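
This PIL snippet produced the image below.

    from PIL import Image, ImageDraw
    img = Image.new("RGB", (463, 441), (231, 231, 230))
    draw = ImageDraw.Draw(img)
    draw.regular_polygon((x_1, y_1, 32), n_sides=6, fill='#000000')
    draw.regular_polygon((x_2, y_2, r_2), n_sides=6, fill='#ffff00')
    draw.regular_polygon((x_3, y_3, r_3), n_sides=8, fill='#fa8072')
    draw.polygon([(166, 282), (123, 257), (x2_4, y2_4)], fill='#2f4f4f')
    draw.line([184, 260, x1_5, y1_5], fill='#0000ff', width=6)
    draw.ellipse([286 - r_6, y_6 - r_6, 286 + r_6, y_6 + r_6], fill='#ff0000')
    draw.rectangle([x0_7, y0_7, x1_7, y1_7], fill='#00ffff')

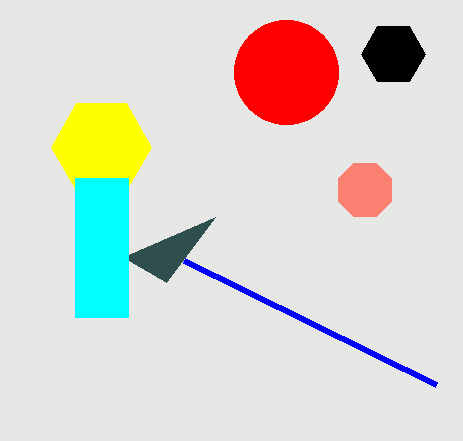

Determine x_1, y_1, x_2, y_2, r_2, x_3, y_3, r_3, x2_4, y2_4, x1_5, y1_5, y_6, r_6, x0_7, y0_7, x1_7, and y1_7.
x_1 = 393, y_1 = 54, x_2 = 101, y_2 = 147, r_2 = 50, x_3 = 365, y_3 = 190, r_3 = 29, x2_4 = 215, y2_4 = 217, x1_5 = 436, y1_5 = 384, y_6 = 72, r_6 = 52, x0_7 = 75, y0_7 = 178, x1_7 = 128, y1_7 = 317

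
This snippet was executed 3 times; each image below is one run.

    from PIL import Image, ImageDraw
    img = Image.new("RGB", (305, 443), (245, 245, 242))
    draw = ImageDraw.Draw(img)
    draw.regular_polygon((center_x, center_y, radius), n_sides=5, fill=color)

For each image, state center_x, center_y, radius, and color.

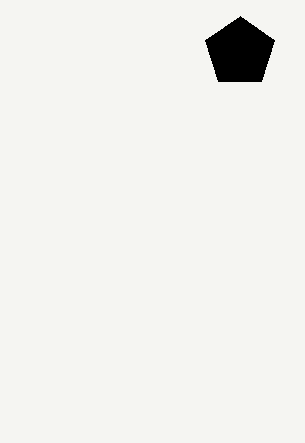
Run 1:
center_x = 240; center_y = 52; radius = 36; color = 'black'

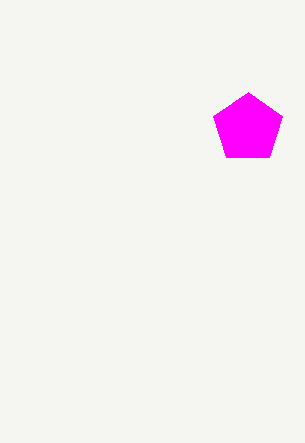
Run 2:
center_x = 248; center_y = 128; radius = 36; color = 'magenta'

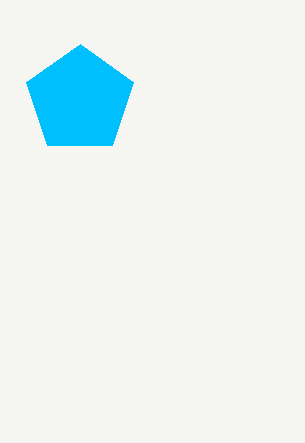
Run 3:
center_x = 80
center_y = 100
radius = 56
color = 'deepskyblue'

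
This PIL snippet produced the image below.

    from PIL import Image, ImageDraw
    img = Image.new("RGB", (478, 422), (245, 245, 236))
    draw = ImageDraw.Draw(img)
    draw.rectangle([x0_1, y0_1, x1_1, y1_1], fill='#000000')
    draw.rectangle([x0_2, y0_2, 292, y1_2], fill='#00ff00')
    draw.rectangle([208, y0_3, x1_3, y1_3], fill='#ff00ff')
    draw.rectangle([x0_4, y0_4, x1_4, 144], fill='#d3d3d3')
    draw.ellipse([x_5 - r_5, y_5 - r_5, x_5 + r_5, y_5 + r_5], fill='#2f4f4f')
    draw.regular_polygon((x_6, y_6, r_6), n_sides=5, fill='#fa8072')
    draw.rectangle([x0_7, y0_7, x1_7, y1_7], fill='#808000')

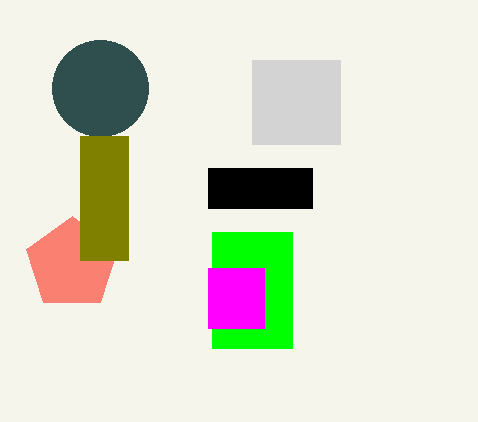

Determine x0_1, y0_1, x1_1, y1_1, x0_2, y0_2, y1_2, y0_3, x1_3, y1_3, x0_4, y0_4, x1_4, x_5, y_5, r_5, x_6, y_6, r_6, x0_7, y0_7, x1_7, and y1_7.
x0_1 = 208; y0_1 = 168; x1_1 = 312; y1_1 = 208; x0_2 = 212; y0_2 = 232; y1_2 = 348; y0_3 = 268; x1_3 = 264; y1_3 = 328; x0_4 = 252; y0_4 = 60; x1_4 = 340; x_5 = 100; y_5 = 88; r_5 = 48; x_6 = 72; y_6 = 264; r_6 = 48; x0_7 = 80; y0_7 = 136; x1_7 = 128; y1_7 = 260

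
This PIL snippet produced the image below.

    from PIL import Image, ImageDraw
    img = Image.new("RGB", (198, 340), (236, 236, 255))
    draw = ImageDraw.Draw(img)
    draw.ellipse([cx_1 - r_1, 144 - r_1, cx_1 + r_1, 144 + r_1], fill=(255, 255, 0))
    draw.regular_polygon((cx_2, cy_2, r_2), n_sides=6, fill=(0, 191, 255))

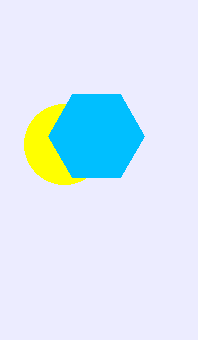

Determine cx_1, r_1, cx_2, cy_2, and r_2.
cx_1 = 64; r_1 = 40; cx_2 = 96; cy_2 = 136; r_2 = 48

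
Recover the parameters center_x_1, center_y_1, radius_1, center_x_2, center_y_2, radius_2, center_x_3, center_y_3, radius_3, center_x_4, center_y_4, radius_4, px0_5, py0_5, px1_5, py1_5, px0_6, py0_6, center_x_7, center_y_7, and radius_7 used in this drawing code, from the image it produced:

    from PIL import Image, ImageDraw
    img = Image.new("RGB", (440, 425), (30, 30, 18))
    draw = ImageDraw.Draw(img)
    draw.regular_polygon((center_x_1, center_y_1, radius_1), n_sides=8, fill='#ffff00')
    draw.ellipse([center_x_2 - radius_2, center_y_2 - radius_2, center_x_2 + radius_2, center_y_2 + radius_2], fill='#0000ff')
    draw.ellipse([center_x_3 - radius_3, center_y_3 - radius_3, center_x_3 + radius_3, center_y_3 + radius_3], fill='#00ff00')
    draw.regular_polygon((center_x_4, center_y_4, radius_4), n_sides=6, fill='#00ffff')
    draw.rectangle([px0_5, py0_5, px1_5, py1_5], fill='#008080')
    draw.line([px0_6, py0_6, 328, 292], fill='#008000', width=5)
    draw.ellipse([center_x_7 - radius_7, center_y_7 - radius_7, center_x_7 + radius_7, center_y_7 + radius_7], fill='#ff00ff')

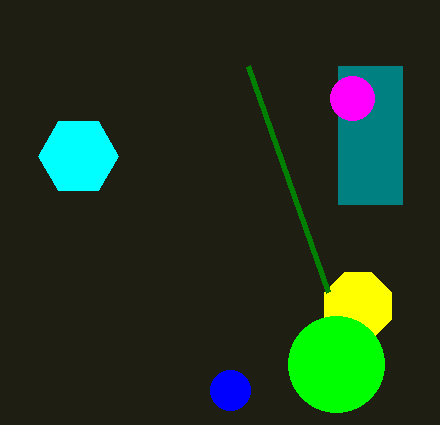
center_x_1 = 358
center_y_1 = 306
radius_1 = 36
center_x_2 = 230
center_y_2 = 390
radius_2 = 20
center_x_3 = 336
center_y_3 = 364
radius_3 = 48
center_x_4 = 78
center_y_4 = 156
radius_4 = 40
px0_5 = 338
py0_5 = 66
px1_5 = 402
py1_5 = 204
px0_6 = 248
py0_6 = 66
center_x_7 = 352
center_y_7 = 98
radius_7 = 22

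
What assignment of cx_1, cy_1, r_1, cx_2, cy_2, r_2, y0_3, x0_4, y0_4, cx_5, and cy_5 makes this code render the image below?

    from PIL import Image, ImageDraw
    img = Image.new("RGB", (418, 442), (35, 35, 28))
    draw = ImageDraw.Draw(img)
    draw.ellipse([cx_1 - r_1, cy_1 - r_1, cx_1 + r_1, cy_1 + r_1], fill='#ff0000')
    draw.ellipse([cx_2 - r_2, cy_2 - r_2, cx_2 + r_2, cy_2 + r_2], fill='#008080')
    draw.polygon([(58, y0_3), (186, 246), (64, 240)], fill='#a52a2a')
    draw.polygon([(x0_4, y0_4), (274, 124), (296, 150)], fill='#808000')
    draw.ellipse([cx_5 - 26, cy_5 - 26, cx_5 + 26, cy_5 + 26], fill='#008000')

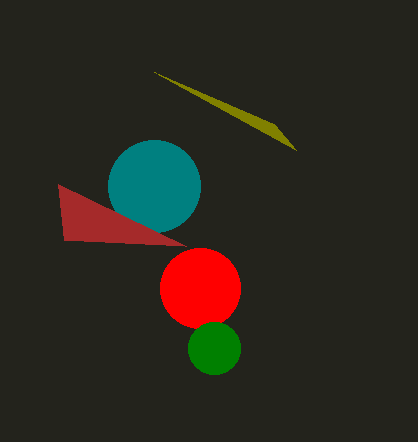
cx_1 = 200; cy_1 = 288; r_1 = 40; cx_2 = 154; cy_2 = 186; r_2 = 46; y0_3 = 184; x0_4 = 154; y0_4 = 72; cx_5 = 214; cy_5 = 348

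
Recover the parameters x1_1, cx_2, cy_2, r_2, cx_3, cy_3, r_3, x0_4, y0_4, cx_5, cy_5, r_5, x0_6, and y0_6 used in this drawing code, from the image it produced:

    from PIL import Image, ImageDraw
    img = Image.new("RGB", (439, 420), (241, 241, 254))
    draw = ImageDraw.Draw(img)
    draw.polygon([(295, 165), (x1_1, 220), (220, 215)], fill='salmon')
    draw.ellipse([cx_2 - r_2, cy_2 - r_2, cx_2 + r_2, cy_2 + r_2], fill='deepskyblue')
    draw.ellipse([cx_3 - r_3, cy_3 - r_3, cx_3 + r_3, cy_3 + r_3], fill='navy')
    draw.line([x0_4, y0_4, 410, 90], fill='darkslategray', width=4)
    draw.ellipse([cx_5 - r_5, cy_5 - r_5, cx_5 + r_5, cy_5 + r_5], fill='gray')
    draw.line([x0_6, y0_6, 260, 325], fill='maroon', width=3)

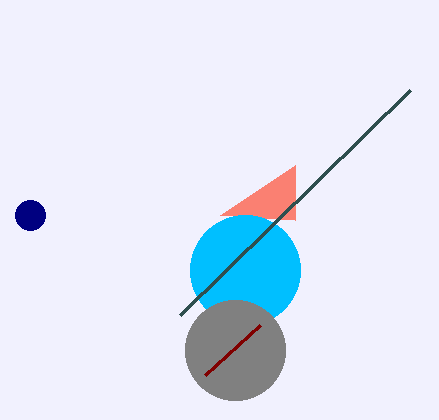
x1_1 = 295; cx_2 = 245; cy_2 = 270; r_2 = 55; cx_3 = 30; cy_3 = 215; r_3 = 15; x0_4 = 180; y0_4 = 315; cx_5 = 235; cy_5 = 350; r_5 = 50; x0_6 = 205; y0_6 = 375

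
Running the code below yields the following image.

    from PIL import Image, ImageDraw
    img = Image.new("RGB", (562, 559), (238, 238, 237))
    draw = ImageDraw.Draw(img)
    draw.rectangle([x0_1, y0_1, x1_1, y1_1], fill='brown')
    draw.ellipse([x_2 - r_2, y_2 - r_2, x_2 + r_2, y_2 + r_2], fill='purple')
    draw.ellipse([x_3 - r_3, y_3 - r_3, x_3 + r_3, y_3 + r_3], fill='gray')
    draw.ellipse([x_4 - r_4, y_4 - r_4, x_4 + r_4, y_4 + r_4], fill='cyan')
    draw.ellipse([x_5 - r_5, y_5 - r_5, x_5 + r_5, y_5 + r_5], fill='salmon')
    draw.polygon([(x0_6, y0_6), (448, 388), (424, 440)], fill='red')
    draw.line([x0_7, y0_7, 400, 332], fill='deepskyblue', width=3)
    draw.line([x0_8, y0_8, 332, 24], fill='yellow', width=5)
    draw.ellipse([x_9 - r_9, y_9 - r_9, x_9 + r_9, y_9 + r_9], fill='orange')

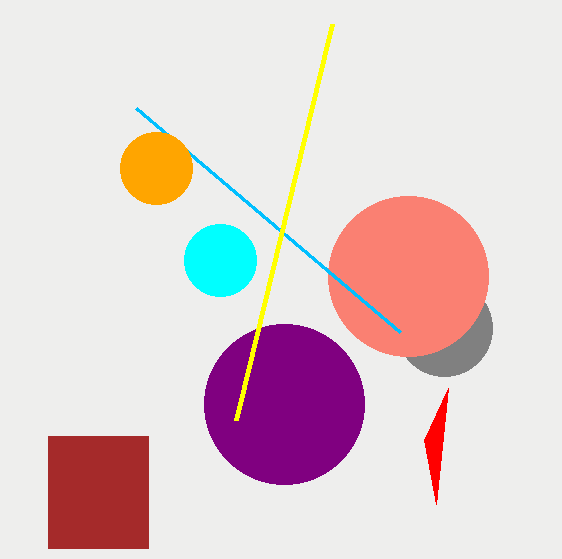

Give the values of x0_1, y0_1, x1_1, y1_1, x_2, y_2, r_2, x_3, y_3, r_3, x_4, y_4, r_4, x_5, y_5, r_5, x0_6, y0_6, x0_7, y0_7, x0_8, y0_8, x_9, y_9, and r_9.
x0_1 = 48, y0_1 = 436, x1_1 = 148, y1_1 = 548, x_2 = 284, y_2 = 404, r_2 = 80, x_3 = 444, y_3 = 328, r_3 = 48, x_4 = 220, y_4 = 260, r_4 = 36, x_5 = 408, y_5 = 276, r_5 = 80, x0_6 = 436, y0_6 = 504, x0_7 = 136, y0_7 = 108, x0_8 = 236, y0_8 = 420, x_9 = 156, y_9 = 168, r_9 = 36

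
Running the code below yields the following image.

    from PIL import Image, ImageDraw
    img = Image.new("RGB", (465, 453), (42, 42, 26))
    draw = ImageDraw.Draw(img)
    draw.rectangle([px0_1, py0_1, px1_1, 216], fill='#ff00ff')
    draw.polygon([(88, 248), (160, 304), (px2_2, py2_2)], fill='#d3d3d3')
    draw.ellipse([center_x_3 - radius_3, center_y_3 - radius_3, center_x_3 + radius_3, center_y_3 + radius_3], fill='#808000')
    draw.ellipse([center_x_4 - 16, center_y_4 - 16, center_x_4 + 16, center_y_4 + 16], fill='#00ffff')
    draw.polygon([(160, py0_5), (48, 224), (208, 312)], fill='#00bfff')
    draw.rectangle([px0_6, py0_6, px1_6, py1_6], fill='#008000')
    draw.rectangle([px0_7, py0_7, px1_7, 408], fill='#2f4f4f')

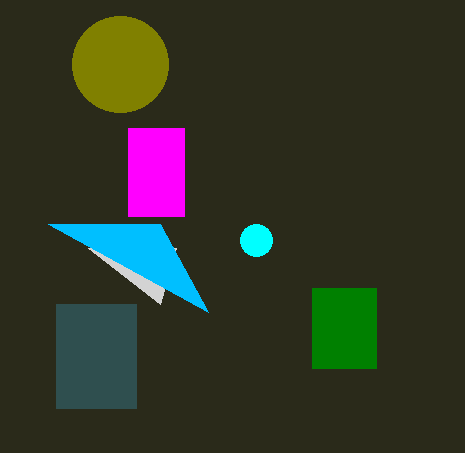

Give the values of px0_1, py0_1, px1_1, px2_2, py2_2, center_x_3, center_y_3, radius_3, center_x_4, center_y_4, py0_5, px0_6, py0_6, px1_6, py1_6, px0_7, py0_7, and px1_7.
px0_1 = 128, py0_1 = 128, px1_1 = 184, px2_2 = 176, py2_2 = 248, center_x_3 = 120, center_y_3 = 64, radius_3 = 48, center_x_4 = 256, center_y_4 = 240, py0_5 = 224, px0_6 = 312, py0_6 = 288, px1_6 = 376, py1_6 = 368, px0_7 = 56, py0_7 = 304, px1_7 = 136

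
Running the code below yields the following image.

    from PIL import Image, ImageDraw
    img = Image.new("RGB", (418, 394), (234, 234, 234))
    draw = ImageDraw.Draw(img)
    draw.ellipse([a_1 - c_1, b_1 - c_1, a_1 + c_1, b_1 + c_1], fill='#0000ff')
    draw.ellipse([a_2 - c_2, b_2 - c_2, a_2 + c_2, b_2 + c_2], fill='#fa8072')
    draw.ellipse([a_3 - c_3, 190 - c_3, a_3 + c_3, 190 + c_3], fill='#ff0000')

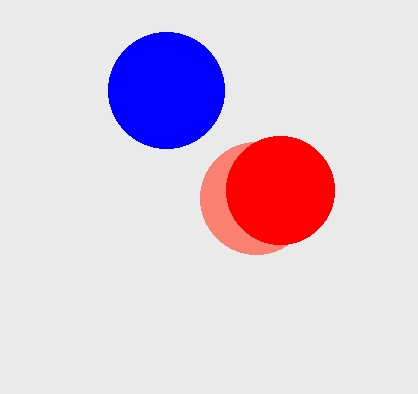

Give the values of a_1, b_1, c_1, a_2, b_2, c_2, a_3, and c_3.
a_1 = 166
b_1 = 90
c_1 = 58
a_2 = 256
b_2 = 198
c_2 = 56
a_3 = 280
c_3 = 54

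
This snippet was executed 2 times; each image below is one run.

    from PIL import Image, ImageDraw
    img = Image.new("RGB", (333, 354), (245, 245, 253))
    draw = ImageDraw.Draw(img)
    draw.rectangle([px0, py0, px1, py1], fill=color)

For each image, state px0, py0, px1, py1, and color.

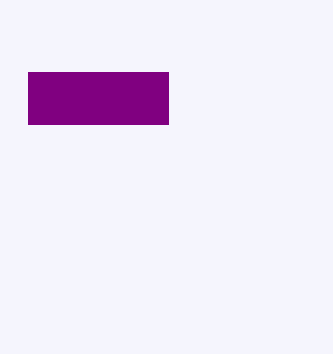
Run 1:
px0 = 28
py0 = 72
px1 = 168
py1 = 124
color = 'purple'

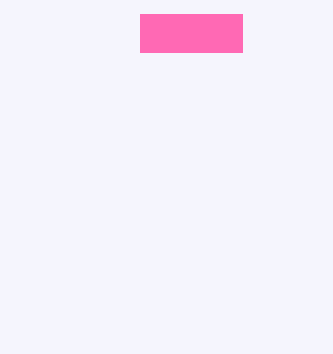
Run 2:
px0 = 140, py0 = 14, px1 = 242, py1 = 52, color = 'hotpink'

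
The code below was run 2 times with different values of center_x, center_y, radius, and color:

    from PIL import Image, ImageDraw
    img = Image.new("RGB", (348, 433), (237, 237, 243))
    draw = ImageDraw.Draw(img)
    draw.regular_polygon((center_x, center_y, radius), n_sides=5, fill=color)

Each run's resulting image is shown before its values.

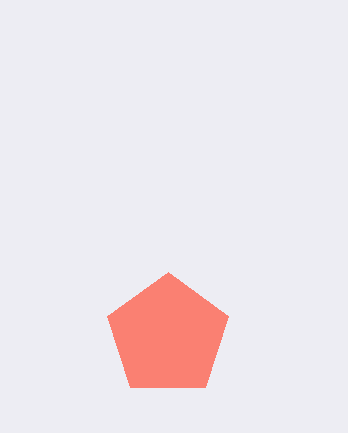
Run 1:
center_x = 168
center_y = 336
radius = 64
color = 'salmon'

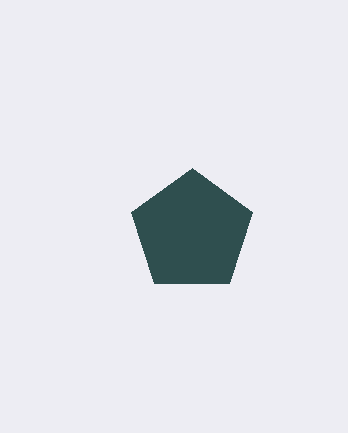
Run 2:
center_x = 192; center_y = 232; radius = 64; color = 'darkslategray'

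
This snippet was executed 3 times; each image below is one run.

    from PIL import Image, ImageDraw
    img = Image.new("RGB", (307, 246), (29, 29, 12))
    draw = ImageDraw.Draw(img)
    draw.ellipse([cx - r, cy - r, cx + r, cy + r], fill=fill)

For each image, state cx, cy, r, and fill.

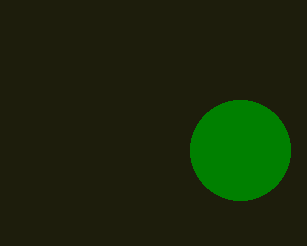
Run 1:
cx = 240, cy = 150, r = 50, fill = 'green'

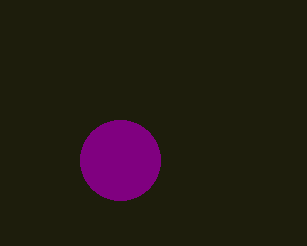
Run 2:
cx = 120; cy = 160; r = 40; fill = 'purple'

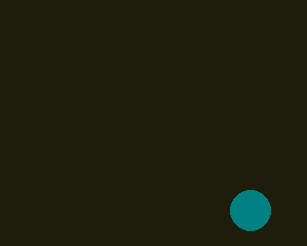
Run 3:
cx = 250; cy = 210; r = 20; fill = 'teal'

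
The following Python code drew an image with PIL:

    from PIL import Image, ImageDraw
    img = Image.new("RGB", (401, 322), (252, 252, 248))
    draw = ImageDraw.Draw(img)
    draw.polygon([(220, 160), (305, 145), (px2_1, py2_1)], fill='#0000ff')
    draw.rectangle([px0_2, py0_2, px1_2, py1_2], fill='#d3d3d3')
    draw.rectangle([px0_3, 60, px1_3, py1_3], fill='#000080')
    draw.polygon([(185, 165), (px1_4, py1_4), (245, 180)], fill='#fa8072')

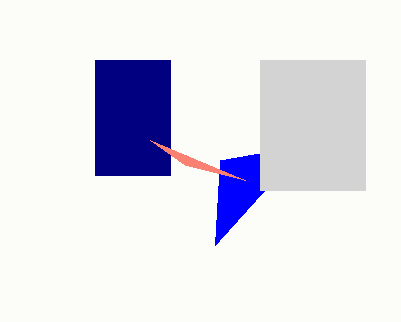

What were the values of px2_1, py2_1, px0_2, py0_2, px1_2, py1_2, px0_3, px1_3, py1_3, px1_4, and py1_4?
px2_1 = 215, py2_1 = 245, px0_2 = 260, py0_2 = 60, px1_2 = 365, py1_2 = 190, px0_3 = 95, px1_3 = 170, py1_3 = 175, px1_4 = 150, py1_4 = 140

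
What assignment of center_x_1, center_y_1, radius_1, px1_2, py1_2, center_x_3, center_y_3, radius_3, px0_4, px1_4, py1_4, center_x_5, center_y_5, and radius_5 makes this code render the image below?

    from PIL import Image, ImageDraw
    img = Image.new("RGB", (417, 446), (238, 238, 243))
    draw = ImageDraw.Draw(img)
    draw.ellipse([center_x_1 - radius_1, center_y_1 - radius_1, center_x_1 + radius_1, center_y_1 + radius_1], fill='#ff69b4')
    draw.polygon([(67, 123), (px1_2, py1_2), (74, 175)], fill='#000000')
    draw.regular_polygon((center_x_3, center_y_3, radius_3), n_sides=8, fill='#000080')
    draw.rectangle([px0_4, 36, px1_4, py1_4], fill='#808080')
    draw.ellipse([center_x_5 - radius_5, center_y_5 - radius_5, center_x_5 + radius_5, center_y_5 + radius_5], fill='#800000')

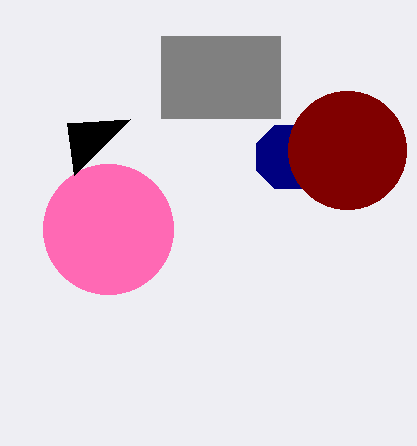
center_x_1 = 108, center_y_1 = 229, radius_1 = 65, px1_2 = 130, py1_2 = 119, center_x_3 = 288, center_y_3 = 157, radius_3 = 34, px0_4 = 161, px1_4 = 280, py1_4 = 118, center_x_5 = 347, center_y_5 = 150, radius_5 = 59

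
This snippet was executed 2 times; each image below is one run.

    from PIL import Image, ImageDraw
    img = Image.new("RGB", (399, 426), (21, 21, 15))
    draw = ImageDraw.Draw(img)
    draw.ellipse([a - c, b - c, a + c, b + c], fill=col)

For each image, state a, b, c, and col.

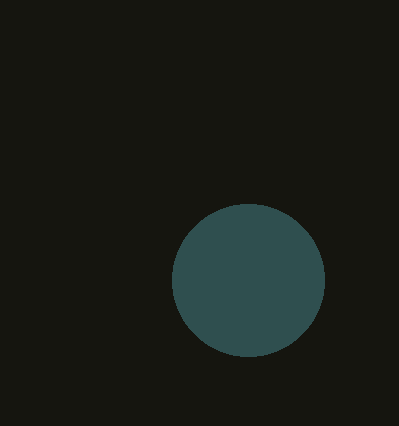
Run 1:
a = 248, b = 280, c = 76, col = 'darkslategray'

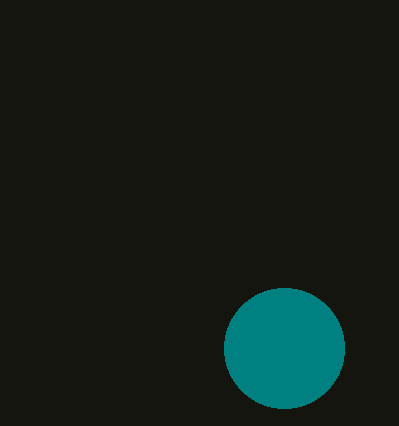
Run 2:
a = 284
b = 348
c = 60
col = 'teal'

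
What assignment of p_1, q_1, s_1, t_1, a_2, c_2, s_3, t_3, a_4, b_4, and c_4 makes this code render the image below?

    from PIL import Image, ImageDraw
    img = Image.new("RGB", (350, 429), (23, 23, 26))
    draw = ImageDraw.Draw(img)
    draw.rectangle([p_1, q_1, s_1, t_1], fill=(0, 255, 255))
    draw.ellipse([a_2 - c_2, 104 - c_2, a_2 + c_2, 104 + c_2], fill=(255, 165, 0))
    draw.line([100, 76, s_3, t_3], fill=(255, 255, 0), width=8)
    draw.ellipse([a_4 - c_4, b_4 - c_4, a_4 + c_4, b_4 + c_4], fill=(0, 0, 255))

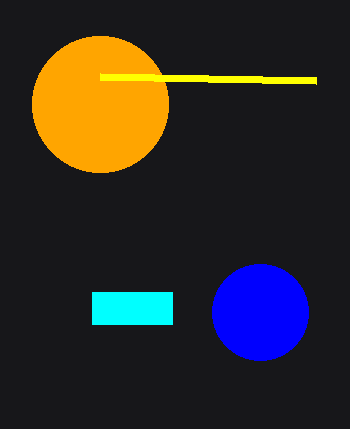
p_1 = 92, q_1 = 292, s_1 = 172, t_1 = 324, a_2 = 100, c_2 = 68, s_3 = 316, t_3 = 80, a_4 = 260, b_4 = 312, c_4 = 48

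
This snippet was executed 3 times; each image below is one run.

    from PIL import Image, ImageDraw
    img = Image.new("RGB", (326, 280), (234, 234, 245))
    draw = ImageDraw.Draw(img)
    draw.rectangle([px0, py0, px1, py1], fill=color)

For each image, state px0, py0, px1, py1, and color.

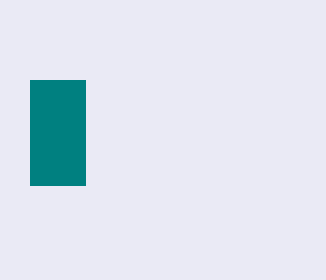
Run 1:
px0 = 30; py0 = 80; px1 = 85; py1 = 185; color = 'teal'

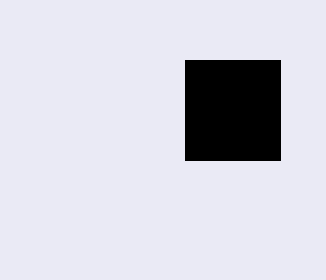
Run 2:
px0 = 185, py0 = 60, px1 = 280, py1 = 160, color = 'black'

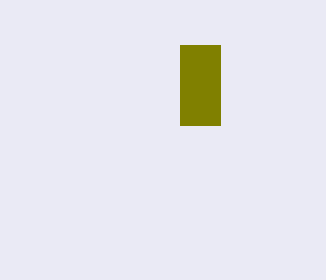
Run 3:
px0 = 180
py0 = 45
px1 = 220
py1 = 125
color = 'olive'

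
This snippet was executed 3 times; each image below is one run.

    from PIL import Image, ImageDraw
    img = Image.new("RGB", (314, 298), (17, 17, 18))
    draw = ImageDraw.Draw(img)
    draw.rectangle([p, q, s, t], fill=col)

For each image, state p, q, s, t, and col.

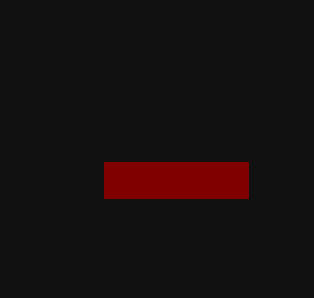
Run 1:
p = 104, q = 162, s = 248, t = 198, col = 'maroon'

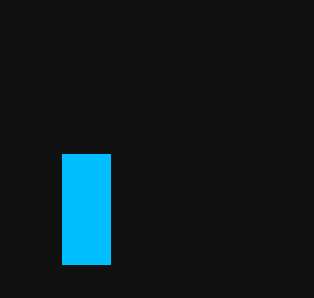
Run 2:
p = 62, q = 154, s = 110, t = 264, col = 'deepskyblue'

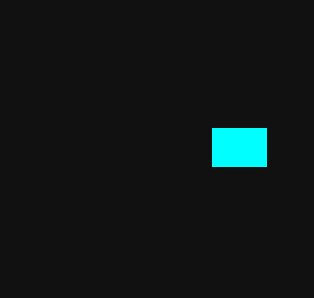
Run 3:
p = 212
q = 128
s = 266
t = 166
col = 'cyan'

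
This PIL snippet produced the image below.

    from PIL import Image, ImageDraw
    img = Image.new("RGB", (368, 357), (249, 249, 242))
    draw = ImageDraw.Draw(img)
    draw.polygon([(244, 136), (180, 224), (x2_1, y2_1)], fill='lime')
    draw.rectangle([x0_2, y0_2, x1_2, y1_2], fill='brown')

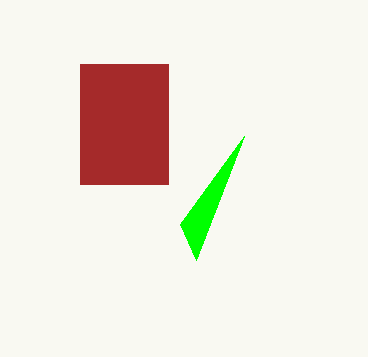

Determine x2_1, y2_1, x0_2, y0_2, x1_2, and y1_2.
x2_1 = 196, y2_1 = 260, x0_2 = 80, y0_2 = 64, x1_2 = 168, y1_2 = 184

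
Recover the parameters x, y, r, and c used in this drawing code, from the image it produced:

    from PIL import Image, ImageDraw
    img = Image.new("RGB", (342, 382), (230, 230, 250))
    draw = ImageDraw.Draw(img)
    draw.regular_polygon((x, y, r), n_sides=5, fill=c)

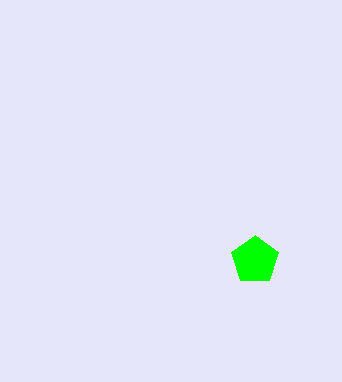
x = 255, y = 260, r = 25, c = 'lime'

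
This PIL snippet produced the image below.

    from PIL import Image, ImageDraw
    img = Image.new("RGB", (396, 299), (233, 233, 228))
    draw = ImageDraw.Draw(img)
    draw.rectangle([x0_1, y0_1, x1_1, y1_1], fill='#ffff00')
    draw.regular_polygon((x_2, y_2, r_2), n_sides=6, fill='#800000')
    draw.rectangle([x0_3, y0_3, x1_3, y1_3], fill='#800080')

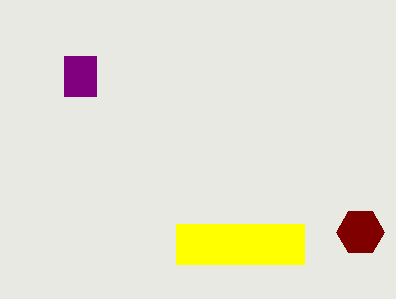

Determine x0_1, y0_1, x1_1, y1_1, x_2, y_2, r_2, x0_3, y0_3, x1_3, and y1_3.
x0_1 = 176; y0_1 = 224; x1_1 = 304; y1_1 = 264; x_2 = 360; y_2 = 232; r_2 = 24; x0_3 = 64; y0_3 = 56; x1_3 = 96; y1_3 = 96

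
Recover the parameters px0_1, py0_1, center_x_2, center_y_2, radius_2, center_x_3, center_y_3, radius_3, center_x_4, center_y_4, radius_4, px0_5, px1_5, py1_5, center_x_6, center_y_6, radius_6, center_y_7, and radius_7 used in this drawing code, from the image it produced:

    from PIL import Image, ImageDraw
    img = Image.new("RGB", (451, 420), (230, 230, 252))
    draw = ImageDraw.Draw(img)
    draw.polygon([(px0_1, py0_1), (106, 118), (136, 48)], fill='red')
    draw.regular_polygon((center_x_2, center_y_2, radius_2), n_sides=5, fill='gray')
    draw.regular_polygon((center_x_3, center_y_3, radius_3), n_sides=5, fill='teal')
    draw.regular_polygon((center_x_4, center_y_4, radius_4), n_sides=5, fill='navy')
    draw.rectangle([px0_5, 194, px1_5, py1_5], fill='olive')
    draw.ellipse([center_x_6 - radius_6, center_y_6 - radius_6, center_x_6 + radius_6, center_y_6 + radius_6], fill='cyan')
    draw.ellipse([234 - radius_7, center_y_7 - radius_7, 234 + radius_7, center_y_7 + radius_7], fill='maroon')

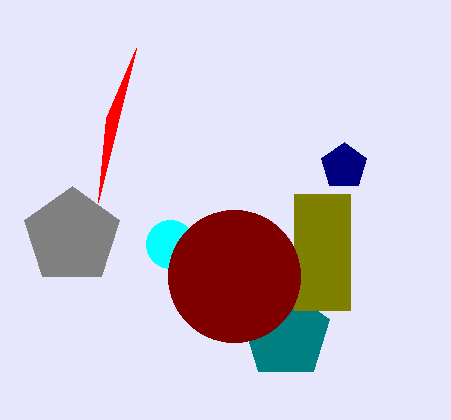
px0_1 = 98
py0_1 = 202
center_x_2 = 72
center_y_2 = 236
radius_2 = 50
center_x_3 = 286
center_y_3 = 334
radius_3 = 46
center_x_4 = 344
center_y_4 = 166
radius_4 = 24
px0_5 = 294
px1_5 = 350
py1_5 = 310
center_x_6 = 170
center_y_6 = 244
radius_6 = 24
center_y_7 = 276
radius_7 = 66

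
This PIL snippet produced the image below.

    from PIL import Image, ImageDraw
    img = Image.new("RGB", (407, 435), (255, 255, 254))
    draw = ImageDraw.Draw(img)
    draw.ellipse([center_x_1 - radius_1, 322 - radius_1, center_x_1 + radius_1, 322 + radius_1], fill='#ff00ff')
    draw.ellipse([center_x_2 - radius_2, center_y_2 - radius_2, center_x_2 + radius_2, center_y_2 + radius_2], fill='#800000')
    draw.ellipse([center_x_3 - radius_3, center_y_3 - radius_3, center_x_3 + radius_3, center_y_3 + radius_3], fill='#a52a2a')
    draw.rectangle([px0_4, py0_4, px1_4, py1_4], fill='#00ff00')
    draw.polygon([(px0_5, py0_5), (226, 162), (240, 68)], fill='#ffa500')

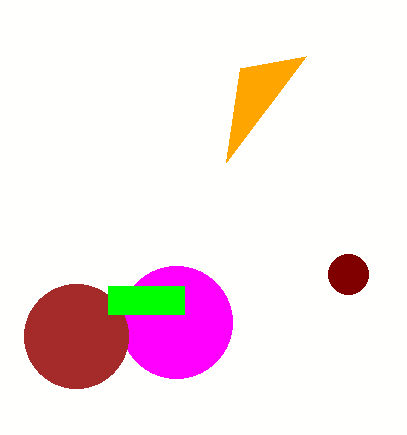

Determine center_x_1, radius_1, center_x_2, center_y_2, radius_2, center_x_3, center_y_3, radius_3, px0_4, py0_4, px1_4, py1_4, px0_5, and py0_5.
center_x_1 = 176; radius_1 = 56; center_x_2 = 348; center_y_2 = 274; radius_2 = 20; center_x_3 = 76; center_y_3 = 336; radius_3 = 52; px0_4 = 108; py0_4 = 286; px1_4 = 184; py1_4 = 314; px0_5 = 306; py0_5 = 56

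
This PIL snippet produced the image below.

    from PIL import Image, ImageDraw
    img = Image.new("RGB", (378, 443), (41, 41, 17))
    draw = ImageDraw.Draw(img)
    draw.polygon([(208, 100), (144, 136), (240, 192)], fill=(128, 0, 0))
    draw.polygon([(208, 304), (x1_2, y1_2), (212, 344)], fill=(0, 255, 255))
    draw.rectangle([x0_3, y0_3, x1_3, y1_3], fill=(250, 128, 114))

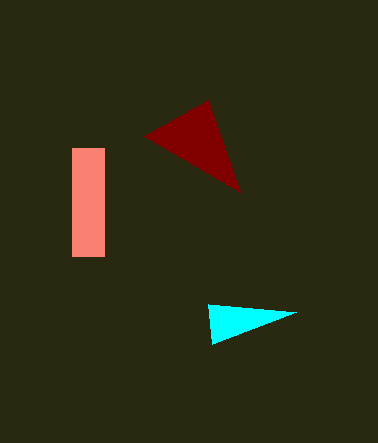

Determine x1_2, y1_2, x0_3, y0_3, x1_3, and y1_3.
x1_2 = 296
y1_2 = 312
x0_3 = 72
y0_3 = 148
x1_3 = 104
y1_3 = 256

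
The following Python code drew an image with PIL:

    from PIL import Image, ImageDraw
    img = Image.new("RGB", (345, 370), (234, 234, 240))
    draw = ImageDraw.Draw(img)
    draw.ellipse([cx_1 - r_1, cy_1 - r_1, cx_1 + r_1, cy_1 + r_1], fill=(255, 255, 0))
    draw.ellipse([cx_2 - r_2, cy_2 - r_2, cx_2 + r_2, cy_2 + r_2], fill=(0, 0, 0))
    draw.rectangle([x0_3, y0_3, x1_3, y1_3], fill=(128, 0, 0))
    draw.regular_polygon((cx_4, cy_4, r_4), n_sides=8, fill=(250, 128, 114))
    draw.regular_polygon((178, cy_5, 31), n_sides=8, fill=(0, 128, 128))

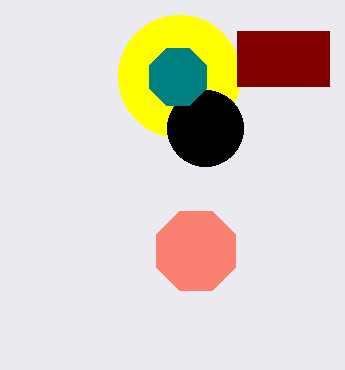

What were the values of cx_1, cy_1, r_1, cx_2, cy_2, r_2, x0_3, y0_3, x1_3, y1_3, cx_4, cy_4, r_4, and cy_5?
cx_1 = 179, cy_1 = 76, r_1 = 61, cx_2 = 205, cy_2 = 128, r_2 = 38, x0_3 = 237, y0_3 = 31, x1_3 = 329, y1_3 = 86, cx_4 = 196, cy_4 = 251, r_4 = 43, cy_5 = 77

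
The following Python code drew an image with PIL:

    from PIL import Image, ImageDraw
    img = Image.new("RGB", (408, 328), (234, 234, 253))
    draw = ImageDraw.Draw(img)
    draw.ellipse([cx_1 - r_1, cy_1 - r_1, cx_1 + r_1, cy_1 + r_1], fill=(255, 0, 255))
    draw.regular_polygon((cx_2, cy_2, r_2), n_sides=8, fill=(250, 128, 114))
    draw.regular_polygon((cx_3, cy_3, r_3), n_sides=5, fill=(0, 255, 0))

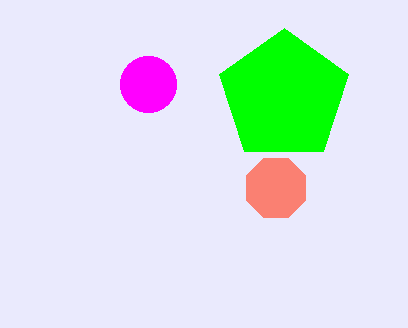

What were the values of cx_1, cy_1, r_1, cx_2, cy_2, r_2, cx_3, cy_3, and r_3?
cx_1 = 148
cy_1 = 84
r_1 = 28
cx_2 = 276
cy_2 = 188
r_2 = 32
cx_3 = 284
cy_3 = 96
r_3 = 68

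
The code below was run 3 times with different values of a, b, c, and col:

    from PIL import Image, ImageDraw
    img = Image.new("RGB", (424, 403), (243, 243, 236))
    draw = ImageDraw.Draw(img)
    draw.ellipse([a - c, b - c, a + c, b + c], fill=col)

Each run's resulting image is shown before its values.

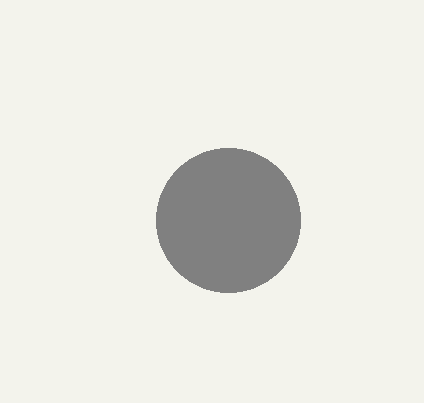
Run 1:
a = 228; b = 220; c = 72; col = 'gray'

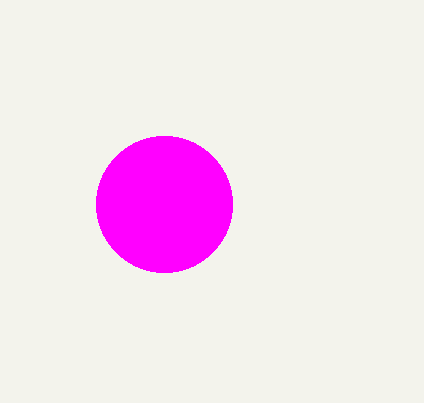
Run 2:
a = 164, b = 204, c = 68, col = 'magenta'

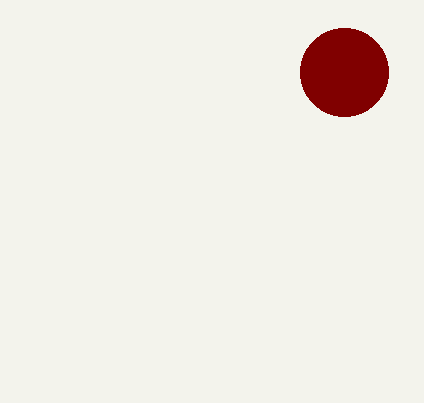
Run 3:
a = 344; b = 72; c = 44; col = 'maroon'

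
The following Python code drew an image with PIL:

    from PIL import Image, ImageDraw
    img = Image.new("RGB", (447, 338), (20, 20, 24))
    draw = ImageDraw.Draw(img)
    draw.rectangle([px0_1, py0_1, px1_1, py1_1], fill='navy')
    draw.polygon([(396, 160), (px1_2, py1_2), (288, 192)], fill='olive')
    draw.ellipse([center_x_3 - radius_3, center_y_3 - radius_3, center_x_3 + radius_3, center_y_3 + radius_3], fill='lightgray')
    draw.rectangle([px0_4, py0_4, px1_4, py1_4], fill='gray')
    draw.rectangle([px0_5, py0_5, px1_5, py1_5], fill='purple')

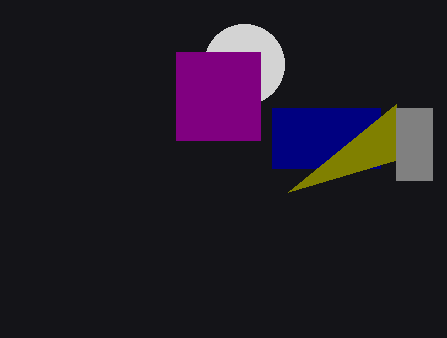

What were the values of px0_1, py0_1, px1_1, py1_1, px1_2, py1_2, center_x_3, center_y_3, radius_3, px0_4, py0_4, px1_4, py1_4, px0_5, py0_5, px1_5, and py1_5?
px0_1 = 272
py0_1 = 108
px1_1 = 380
py1_1 = 168
px1_2 = 396
py1_2 = 104
center_x_3 = 244
center_y_3 = 64
radius_3 = 40
px0_4 = 396
py0_4 = 108
px1_4 = 432
py1_4 = 180
px0_5 = 176
py0_5 = 52
px1_5 = 260
py1_5 = 140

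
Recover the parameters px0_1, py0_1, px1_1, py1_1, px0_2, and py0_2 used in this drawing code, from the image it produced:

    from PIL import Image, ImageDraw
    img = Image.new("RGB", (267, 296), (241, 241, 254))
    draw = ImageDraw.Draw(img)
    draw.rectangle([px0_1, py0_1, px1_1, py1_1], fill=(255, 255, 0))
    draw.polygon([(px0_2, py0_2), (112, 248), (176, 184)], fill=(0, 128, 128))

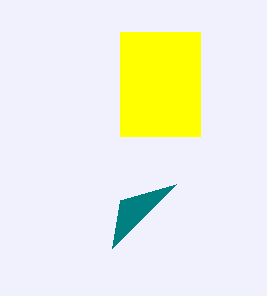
px0_1 = 120
py0_1 = 32
px1_1 = 200
py1_1 = 136
px0_2 = 120
py0_2 = 200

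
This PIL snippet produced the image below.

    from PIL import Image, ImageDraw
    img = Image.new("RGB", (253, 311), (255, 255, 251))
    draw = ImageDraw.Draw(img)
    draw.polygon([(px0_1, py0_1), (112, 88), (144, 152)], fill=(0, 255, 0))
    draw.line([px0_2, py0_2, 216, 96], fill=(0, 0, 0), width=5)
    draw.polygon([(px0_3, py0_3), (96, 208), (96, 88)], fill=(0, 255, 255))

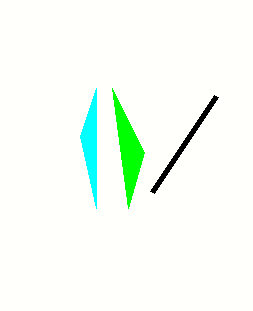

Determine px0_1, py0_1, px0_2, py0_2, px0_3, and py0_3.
px0_1 = 128; py0_1 = 208; px0_2 = 152; py0_2 = 192; px0_3 = 80; py0_3 = 136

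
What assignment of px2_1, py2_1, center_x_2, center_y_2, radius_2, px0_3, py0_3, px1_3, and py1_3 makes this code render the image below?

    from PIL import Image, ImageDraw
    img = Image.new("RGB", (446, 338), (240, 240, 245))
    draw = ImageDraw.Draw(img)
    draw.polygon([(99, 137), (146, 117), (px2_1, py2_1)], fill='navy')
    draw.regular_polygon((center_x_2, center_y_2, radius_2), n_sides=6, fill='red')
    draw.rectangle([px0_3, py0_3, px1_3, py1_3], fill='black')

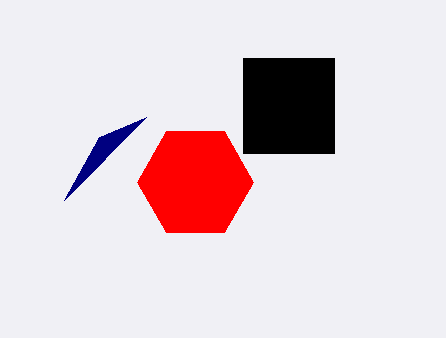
px2_1 = 64
py2_1 = 200
center_x_2 = 195
center_y_2 = 182
radius_2 = 58
px0_3 = 243
py0_3 = 58
px1_3 = 334
py1_3 = 153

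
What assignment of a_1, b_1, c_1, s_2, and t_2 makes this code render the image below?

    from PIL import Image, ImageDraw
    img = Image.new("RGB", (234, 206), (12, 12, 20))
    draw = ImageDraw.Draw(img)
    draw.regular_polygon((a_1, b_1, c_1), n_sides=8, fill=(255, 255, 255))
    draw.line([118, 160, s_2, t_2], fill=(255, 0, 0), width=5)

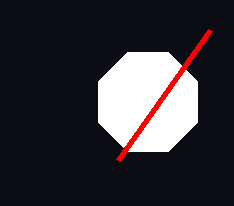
a_1 = 148
b_1 = 102
c_1 = 54
s_2 = 210
t_2 = 30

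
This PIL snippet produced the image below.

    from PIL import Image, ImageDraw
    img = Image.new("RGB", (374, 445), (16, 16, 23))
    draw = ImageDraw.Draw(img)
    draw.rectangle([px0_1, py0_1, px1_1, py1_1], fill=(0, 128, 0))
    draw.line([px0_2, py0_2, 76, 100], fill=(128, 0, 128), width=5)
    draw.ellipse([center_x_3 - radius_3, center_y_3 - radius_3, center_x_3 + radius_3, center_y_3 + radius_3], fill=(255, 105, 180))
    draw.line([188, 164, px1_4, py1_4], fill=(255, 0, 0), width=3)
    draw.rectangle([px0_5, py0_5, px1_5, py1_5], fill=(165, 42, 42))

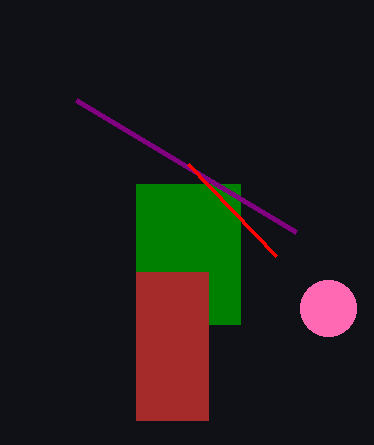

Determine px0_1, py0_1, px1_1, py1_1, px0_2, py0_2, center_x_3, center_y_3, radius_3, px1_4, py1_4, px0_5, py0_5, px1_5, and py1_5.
px0_1 = 136, py0_1 = 184, px1_1 = 240, py1_1 = 324, px0_2 = 296, py0_2 = 232, center_x_3 = 328, center_y_3 = 308, radius_3 = 28, px1_4 = 276, py1_4 = 256, px0_5 = 136, py0_5 = 272, px1_5 = 208, py1_5 = 420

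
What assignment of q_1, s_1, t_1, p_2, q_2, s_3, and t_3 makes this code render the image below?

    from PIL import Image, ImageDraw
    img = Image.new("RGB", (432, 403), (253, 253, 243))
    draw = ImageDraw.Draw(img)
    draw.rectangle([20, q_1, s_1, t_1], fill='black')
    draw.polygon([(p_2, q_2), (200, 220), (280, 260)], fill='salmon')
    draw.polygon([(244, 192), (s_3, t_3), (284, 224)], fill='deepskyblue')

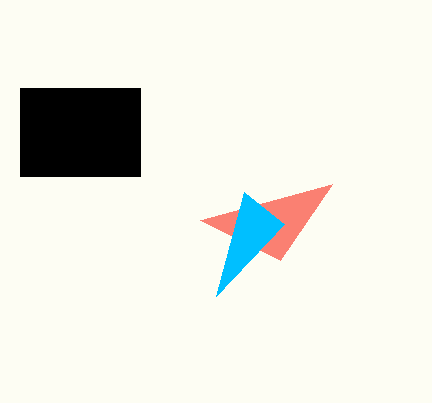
q_1 = 88, s_1 = 140, t_1 = 176, p_2 = 332, q_2 = 184, s_3 = 216, t_3 = 296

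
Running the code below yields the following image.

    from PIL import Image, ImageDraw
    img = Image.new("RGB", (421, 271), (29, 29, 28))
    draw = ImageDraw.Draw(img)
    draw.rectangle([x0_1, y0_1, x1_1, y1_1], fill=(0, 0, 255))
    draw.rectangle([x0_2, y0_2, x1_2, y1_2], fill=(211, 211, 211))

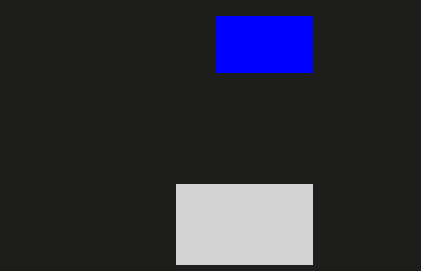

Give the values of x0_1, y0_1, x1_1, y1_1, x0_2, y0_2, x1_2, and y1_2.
x0_1 = 216
y0_1 = 16
x1_1 = 312
y1_1 = 72
x0_2 = 176
y0_2 = 184
x1_2 = 312
y1_2 = 264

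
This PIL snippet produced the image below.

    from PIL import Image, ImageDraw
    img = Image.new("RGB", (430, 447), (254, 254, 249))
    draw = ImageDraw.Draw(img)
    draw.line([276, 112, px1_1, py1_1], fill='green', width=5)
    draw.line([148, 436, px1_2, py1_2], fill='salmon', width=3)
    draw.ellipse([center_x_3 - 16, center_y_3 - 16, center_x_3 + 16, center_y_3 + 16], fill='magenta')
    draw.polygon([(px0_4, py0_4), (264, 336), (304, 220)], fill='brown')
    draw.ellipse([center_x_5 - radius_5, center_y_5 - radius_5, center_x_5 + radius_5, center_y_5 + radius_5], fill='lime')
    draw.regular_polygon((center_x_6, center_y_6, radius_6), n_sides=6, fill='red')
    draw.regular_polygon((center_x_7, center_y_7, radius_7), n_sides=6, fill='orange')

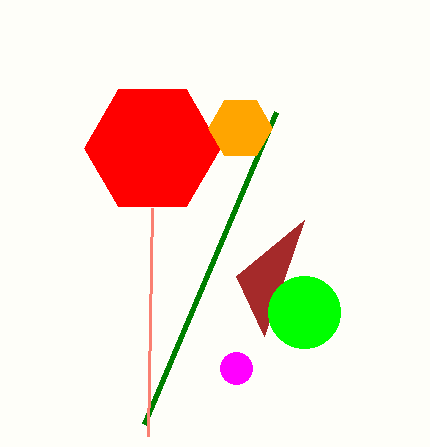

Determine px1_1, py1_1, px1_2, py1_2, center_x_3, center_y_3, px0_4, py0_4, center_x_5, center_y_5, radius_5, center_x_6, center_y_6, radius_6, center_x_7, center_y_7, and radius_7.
px1_1 = 144, py1_1 = 424, px1_2 = 152, py1_2 = 208, center_x_3 = 236, center_y_3 = 368, px0_4 = 236, py0_4 = 276, center_x_5 = 304, center_y_5 = 312, radius_5 = 36, center_x_6 = 152, center_y_6 = 148, radius_6 = 68, center_x_7 = 240, center_y_7 = 128, radius_7 = 32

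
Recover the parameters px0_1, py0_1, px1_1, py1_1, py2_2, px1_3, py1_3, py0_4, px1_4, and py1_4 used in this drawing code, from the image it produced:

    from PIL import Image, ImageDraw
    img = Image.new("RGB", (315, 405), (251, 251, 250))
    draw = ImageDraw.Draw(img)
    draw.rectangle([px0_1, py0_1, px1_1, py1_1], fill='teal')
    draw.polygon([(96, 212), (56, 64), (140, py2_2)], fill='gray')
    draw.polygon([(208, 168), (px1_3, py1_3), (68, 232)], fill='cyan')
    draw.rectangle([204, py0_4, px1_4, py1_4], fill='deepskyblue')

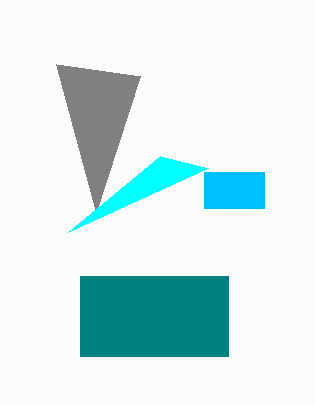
px0_1 = 80, py0_1 = 276, px1_1 = 228, py1_1 = 356, py2_2 = 76, px1_3 = 160, py1_3 = 156, py0_4 = 172, px1_4 = 264, py1_4 = 208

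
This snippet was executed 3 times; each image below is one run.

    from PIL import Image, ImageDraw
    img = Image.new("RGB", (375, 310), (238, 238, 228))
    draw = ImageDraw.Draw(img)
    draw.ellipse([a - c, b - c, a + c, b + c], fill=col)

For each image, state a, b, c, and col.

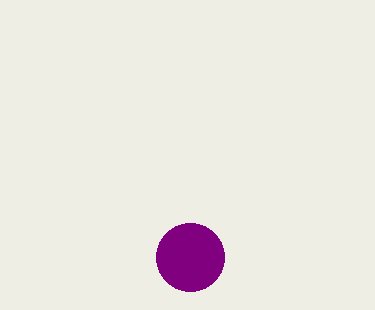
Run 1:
a = 190
b = 257
c = 34
col = 'purple'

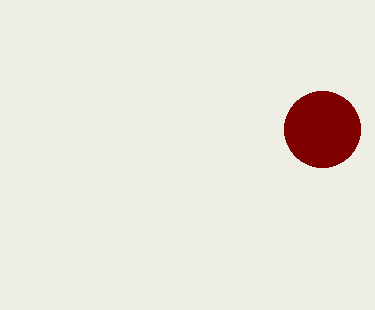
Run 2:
a = 322, b = 129, c = 38, col = 'maroon'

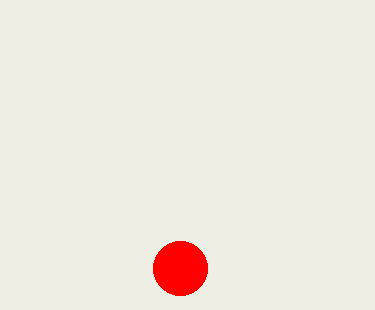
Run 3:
a = 180
b = 268
c = 27
col = 'red'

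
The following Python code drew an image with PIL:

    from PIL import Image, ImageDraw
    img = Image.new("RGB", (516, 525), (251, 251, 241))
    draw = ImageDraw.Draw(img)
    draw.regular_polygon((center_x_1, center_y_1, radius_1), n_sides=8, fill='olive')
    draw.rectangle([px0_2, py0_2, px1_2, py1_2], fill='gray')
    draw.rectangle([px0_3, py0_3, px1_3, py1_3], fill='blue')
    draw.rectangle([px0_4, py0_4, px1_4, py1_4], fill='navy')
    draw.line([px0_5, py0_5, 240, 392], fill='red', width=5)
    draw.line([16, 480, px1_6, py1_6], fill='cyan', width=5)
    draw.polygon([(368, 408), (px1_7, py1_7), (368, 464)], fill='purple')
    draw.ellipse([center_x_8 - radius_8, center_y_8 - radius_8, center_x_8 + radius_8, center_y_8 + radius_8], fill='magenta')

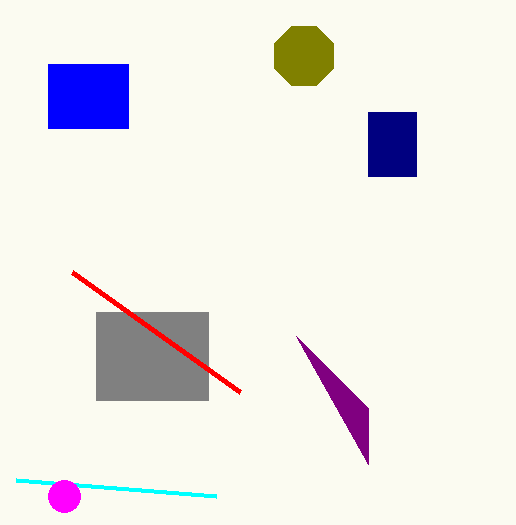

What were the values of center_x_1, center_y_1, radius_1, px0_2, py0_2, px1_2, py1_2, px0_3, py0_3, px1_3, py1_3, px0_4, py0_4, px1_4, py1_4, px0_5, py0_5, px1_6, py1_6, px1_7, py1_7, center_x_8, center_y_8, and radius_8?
center_x_1 = 304
center_y_1 = 56
radius_1 = 32
px0_2 = 96
py0_2 = 312
px1_2 = 208
py1_2 = 400
px0_3 = 48
py0_3 = 64
px1_3 = 128
py1_3 = 128
px0_4 = 368
py0_4 = 112
px1_4 = 416
py1_4 = 176
px0_5 = 72
py0_5 = 272
px1_6 = 216
py1_6 = 496
px1_7 = 296
py1_7 = 336
center_x_8 = 64
center_y_8 = 496
radius_8 = 16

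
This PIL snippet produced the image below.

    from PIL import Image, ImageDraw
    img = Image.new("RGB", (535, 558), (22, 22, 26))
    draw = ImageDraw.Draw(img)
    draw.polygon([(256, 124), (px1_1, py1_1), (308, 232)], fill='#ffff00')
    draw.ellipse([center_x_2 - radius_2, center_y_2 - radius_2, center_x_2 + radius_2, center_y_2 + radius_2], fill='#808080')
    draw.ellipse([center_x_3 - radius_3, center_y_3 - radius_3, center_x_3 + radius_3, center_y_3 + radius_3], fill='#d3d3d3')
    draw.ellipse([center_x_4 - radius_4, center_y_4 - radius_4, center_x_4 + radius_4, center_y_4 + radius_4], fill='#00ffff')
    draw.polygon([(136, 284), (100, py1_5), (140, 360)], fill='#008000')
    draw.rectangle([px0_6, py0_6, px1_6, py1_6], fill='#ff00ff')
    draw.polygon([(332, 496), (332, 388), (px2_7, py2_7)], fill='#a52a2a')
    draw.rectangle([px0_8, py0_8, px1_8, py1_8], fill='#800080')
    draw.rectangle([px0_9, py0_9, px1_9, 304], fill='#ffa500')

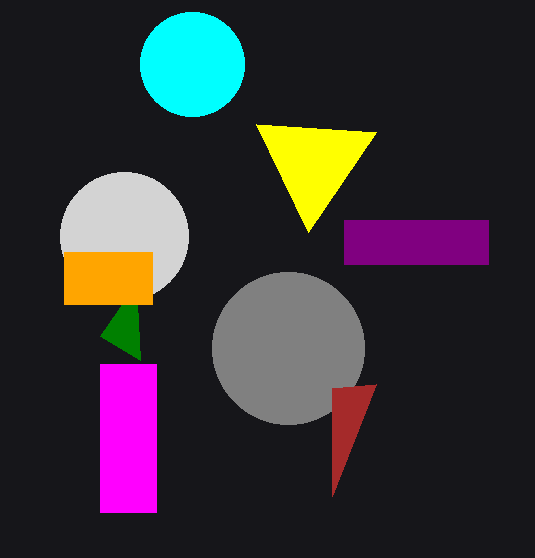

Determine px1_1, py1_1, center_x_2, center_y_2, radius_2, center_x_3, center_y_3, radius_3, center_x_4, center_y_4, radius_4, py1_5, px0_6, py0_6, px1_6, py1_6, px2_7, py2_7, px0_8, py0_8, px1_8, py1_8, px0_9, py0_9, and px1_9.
px1_1 = 376
py1_1 = 132
center_x_2 = 288
center_y_2 = 348
radius_2 = 76
center_x_3 = 124
center_y_3 = 236
radius_3 = 64
center_x_4 = 192
center_y_4 = 64
radius_4 = 52
py1_5 = 336
px0_6 = 100
py0_6 = 364
px1_6 = 156
py1_6 = 512
px2_7 = 376
py2_7 = 384
px0_8 = 344
py0_8 = 220
px1_8 = 488
py1_8 = 264
px0_9 = 64
py0_9 = 252
px1_9 = 152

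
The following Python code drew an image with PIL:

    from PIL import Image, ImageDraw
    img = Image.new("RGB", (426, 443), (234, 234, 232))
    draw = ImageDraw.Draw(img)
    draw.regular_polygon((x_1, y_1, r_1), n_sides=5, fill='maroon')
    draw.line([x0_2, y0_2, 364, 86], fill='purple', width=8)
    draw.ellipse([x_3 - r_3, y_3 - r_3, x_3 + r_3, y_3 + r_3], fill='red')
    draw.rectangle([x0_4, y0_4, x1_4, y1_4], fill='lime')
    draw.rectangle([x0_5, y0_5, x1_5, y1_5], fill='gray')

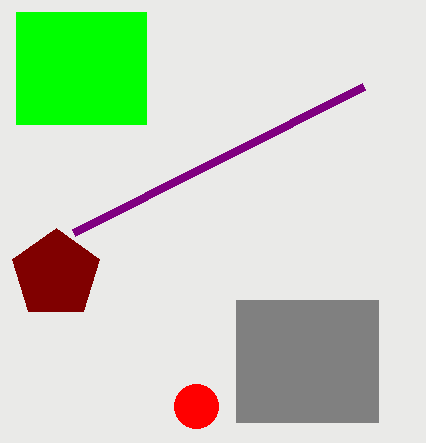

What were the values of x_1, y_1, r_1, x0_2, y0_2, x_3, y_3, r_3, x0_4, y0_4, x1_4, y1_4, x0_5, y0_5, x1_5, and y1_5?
x_1 = 56; y_1 = 274; r_1 = 46; x0_2 = 74; y0_2 = 232; x_3 = 196; y_3 = 406; r_3 = 22; x0_4 = 16; y0_4 = 12; x1_4 = 146; y1_4 = 124; x0_5 = 236; y0_5 = 300; x1_5 = 378; y1_5 = 422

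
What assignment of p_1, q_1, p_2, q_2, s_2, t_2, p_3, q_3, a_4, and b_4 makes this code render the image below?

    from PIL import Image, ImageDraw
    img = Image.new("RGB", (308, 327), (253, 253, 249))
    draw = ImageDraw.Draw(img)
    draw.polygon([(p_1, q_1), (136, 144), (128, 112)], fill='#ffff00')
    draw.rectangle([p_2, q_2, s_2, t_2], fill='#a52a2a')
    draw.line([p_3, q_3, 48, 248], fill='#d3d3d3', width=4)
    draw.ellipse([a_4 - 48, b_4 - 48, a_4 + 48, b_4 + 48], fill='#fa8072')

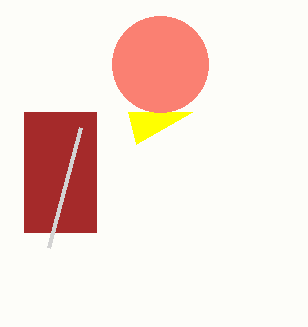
p_1 = 192
q_1 = 112
p_2 = 24
q_2 = 112
s_2 = 96
t_2 = 232
p_3 = 80
q_3 = 128
a_4 = 160
b_4 = 64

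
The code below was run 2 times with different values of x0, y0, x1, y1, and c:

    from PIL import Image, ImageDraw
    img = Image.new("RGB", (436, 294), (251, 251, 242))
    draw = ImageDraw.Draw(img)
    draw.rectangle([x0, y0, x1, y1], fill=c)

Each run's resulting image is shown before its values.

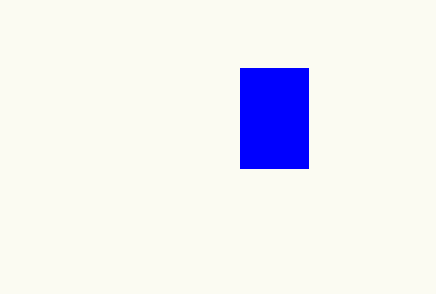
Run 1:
x0 = 240
y0 = 68
x1 = 308
y1 = 168
c = 'blue'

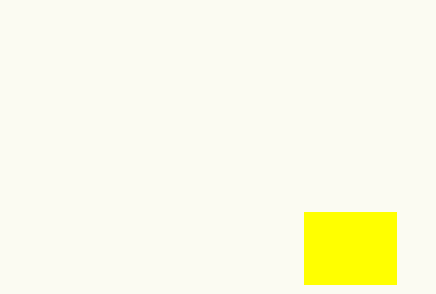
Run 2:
x0 = 304, y0 = 212, x1 = 396, y1 = 284, c = 'yellow'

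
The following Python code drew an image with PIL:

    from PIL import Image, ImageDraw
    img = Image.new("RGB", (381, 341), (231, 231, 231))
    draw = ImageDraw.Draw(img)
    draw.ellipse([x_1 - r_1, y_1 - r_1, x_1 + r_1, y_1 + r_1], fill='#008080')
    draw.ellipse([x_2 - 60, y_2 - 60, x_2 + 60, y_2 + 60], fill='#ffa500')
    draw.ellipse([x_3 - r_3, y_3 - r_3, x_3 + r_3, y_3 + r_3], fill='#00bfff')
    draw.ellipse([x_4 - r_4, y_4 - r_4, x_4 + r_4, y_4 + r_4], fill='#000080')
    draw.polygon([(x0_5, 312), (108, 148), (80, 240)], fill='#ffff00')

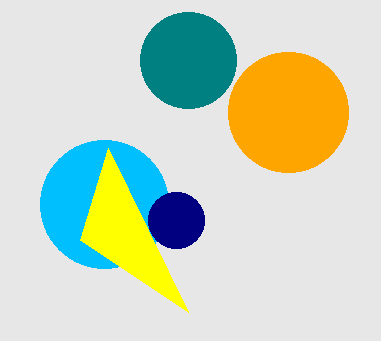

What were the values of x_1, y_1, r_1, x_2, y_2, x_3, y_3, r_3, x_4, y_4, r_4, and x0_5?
x_1 = 188
y_1 = 60
r_1 = 48
x_2 = 288
y_2 = 112
x_3 = 104
y_3 = 204
r_3 = 64
x_4 = 176
y_4 = 220
r_4 = 28
x0_5 = 188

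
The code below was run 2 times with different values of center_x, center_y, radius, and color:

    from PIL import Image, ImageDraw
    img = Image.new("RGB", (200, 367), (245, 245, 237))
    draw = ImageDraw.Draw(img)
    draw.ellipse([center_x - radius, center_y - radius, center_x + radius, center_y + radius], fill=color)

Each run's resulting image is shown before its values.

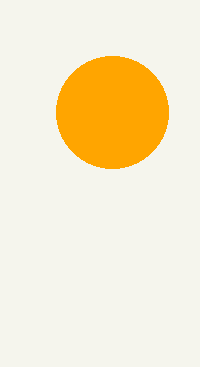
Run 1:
center_x = 112; center_y = 112; radius = 56; color = 'orange'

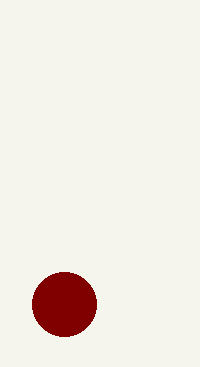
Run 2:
center_x = 64; center_y = 304; radius = 32; color = 'maroon'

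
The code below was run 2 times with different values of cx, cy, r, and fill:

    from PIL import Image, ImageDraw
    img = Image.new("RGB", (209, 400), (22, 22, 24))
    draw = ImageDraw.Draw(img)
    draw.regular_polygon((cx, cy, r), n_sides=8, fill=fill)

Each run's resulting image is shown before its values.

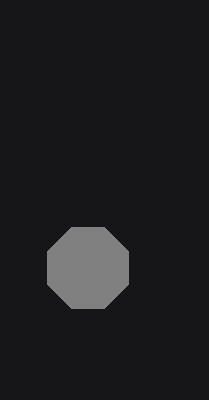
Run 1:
cx = 88; cy = 268; r = 44; fill = 'gray'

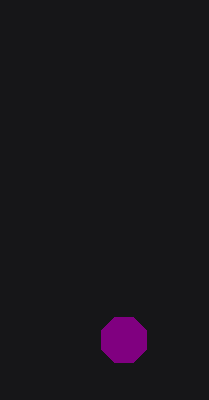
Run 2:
cx = 124, cy = 340, r = 24, fill = 'purple'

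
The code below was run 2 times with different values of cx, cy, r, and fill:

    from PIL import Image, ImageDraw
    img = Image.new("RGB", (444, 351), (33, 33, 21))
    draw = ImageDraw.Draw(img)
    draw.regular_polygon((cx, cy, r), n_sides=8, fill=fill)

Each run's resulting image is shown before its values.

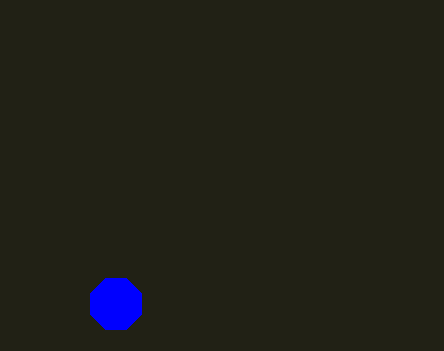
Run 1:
cx = 116; cy = 304; r = 28; fill = 'blue'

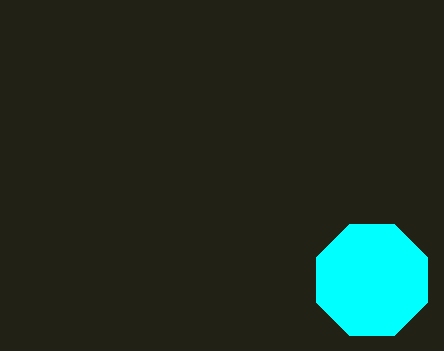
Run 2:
cx = 372
cy = 280
r = 60
fill = 'cyan'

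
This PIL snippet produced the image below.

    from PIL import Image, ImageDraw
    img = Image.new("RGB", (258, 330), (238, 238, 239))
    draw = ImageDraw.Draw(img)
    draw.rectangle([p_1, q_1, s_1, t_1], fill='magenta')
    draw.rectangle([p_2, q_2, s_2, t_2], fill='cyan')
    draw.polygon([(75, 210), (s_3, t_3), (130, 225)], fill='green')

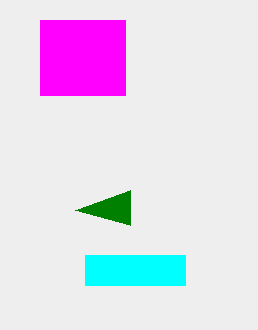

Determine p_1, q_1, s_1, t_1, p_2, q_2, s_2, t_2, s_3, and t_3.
p_1 = 40; q_1 = 20; s_1 = 125; t_1 = 95; p_2 = 85; q_2 = 255; s_2 = 185; t_2 = 285; s_3 = 130; t_3 = 190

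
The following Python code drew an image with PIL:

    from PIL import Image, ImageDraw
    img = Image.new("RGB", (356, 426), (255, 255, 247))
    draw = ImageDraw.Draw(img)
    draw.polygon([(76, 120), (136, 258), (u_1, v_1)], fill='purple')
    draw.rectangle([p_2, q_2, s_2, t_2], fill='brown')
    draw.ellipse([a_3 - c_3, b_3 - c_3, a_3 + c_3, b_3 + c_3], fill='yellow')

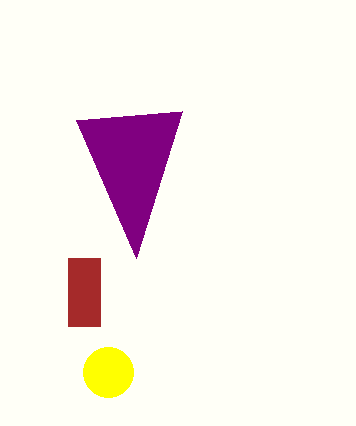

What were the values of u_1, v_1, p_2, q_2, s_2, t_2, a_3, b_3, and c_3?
u_1 = 182, v_1 = 111, p_2 = 68, q_2 = 258, s_2 = 100, t_2 = 326, a_3 = 108, b_3 = 372, c_3 = 25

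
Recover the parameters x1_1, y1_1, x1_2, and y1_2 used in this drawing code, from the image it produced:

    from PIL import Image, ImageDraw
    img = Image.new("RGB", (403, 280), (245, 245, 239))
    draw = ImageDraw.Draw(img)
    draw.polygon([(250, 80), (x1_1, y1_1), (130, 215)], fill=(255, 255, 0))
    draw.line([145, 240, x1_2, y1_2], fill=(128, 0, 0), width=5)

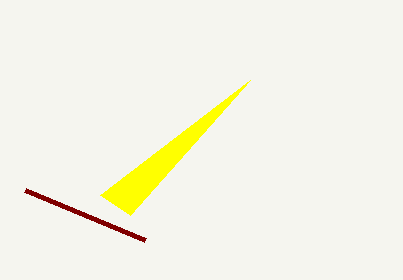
x1_1 = 100
y1_1 = 195
x1_2 = 25
y1_2 = 190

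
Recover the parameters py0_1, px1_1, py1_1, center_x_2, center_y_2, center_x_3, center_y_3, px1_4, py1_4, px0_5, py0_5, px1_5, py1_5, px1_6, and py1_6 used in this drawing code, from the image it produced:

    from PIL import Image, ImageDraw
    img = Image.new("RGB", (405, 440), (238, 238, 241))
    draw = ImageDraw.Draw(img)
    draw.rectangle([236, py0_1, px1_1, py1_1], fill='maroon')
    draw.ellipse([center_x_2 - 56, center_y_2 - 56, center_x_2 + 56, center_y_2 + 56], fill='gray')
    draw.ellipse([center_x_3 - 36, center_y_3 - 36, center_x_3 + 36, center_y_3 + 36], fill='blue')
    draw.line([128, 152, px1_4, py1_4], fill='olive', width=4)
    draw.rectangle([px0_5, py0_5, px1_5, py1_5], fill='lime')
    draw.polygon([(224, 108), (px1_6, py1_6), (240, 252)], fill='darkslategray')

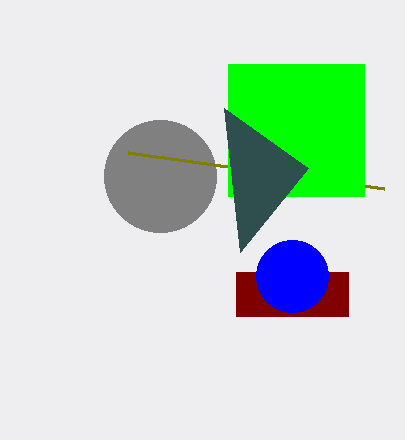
py0_1 = 272
px1_1 = 348
py1_1 = 316
center_x_2 = 160
center_y_2 = 176
center_x_3 = 292
center_y_3 = 276
px1_4 = 384
py1_4 = 188
px0_5 = 228
py0_5 = 64
px1_5 = 364
py1_5 = 196
px1_6 = 308
py1_6 = 168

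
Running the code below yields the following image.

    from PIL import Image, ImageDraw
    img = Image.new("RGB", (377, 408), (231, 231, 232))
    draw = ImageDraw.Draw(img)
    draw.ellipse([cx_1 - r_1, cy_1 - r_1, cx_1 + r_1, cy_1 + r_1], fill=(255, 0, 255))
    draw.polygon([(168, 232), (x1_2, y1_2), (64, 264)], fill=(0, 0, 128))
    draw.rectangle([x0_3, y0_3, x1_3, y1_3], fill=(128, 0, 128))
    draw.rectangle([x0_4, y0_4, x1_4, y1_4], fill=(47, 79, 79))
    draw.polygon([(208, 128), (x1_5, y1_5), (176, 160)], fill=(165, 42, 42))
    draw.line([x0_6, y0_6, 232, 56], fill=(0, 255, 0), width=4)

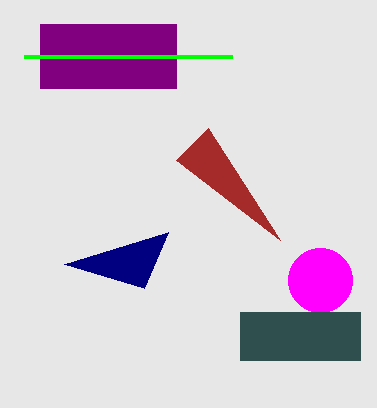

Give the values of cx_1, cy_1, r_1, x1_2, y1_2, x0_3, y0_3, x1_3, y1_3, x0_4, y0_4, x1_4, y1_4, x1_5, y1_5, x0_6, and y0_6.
cx_1 = 320
cy_1 = 280
r_1 = 32
x1_2 = 144
y1_2 = 288
x0_3 = 40
y0_3 = 24
x1_3 = 176
y1_3 = 88
x0_4 = 240
y0_4 = 312
x1_4 = 360
y1_4 = 360
x1_5 = 280
y1_5 = 240
x0_6 = 24
y0_6 = 56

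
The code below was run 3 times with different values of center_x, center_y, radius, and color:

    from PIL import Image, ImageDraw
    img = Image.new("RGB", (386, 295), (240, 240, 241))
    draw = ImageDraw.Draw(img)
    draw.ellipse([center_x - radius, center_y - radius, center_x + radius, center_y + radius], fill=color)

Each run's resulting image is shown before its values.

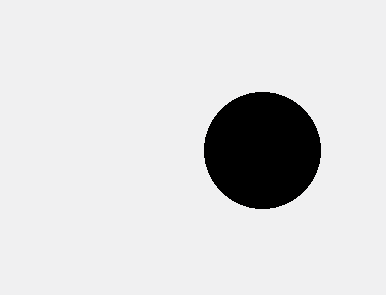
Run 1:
center_x = 262; center_y = 150; radius = 58; color = 'black'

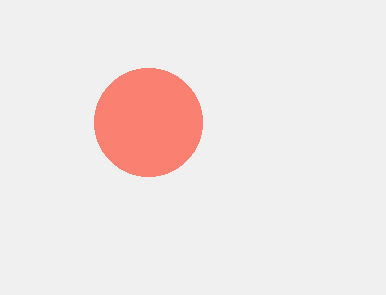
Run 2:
center_x = 148; center_y = 122; radius = 54; color = 'salmon'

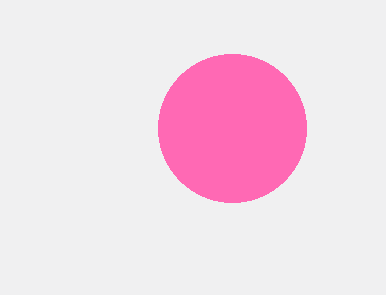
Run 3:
center_x = 232, center_y = 128, radius = 74, color = 'hotpink'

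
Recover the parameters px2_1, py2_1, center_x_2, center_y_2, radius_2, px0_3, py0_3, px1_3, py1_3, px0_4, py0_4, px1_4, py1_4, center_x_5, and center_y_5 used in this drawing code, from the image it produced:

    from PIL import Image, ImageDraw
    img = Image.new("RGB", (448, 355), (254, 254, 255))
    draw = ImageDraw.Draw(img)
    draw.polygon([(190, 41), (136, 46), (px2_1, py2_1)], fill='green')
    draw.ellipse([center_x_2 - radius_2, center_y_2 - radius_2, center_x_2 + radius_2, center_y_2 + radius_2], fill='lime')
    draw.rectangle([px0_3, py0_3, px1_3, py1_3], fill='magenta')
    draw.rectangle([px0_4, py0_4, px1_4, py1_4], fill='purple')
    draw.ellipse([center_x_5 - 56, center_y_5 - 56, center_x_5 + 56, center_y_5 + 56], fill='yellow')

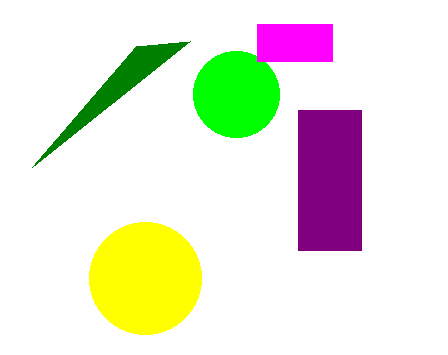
px2_1 = 32, py2_1 = 167, center_x_2 = 236, center_y_2 = 94, radius_2 = 43, px0_3 = 257, py0_3 = 24, px1_3 = 332, py1_3 = 61, px0_4 = 298, py0_4 = 110, px1_4 = 361, py1_4 = 250, center_x_5 = 145, center_y_5 = 278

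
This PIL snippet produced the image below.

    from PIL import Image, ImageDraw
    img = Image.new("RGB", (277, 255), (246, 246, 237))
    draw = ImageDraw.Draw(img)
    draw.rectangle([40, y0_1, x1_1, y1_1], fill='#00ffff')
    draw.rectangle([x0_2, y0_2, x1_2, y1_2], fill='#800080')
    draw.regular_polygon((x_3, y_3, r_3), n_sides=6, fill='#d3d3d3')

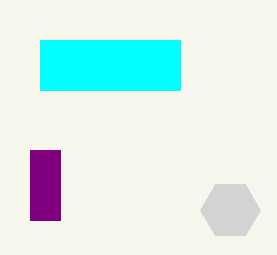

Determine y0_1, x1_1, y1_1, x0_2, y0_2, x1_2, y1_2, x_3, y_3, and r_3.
y0_1 = 40, x1_1 = 180, y1_1 = 90, x0_2 = 30, y0_2 = 150, x1_2 = 60, y1_2 = 220, x_3 = 230, y_3 = 210, r_3 = 30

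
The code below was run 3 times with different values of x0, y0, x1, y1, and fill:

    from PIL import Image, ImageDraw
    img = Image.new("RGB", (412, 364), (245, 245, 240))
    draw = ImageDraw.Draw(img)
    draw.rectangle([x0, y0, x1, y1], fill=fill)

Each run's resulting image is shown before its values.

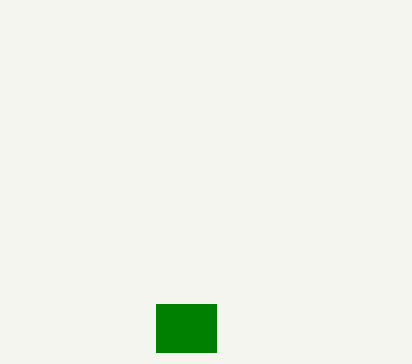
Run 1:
x0 = 156; y0 = 304; x1 = 216; y1 = 352; fill = 'green'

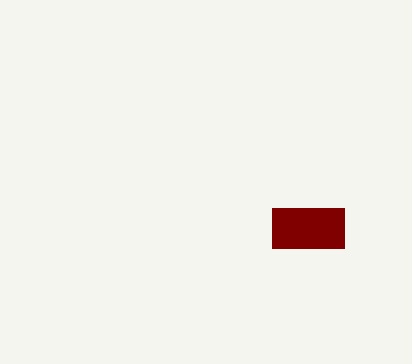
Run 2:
x0 = 272; y0 = 208; x1 = 344; y1 = 248; fill = 'maroon'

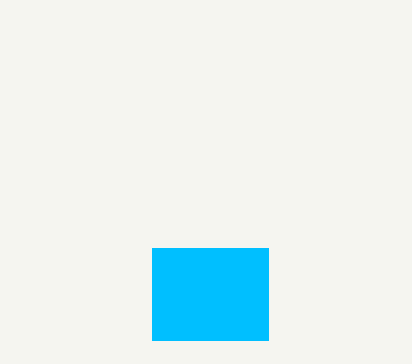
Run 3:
x0 = 152
y0 = 248
x1 = 268
y1 = 340
fill = 'deepskyblue'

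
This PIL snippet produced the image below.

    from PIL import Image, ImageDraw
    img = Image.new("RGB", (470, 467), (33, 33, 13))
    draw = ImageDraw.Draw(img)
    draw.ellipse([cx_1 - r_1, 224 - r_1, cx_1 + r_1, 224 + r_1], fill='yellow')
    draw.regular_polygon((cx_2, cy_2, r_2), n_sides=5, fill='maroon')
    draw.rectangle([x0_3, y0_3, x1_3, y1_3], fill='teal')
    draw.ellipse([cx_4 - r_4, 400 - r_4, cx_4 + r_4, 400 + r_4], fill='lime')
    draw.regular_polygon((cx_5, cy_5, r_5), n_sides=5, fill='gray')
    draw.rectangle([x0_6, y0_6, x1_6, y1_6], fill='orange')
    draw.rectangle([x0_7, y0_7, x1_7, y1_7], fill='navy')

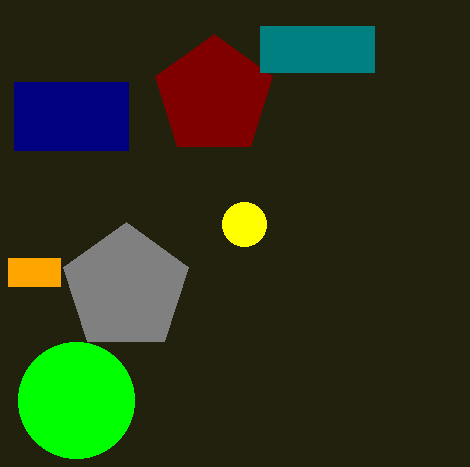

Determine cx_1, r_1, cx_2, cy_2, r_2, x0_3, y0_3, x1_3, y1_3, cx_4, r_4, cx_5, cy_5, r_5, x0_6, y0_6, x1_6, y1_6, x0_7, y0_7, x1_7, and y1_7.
cx_1 = 244; r_1 = 22; cx_2 = 214; cy_2 = 96; r_2 = 62; x0_3 = 260; y0_3 = 26; x1_3 = 374; y1_3 = 72; cx_4 = 76; r_4 = 58; cx_5 = 126; cy_5 = 288; r_5 = 66; x0_6 = 8; y0_6 = 258; x1_6 = 60; y1_6 = 286; x0_7 = 14; y0_7 = 82; x1_7 = 128; y1_7 = 150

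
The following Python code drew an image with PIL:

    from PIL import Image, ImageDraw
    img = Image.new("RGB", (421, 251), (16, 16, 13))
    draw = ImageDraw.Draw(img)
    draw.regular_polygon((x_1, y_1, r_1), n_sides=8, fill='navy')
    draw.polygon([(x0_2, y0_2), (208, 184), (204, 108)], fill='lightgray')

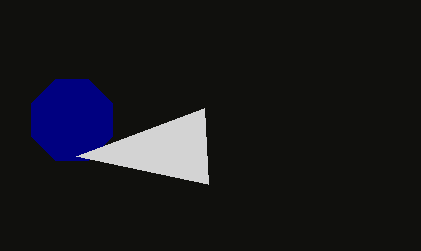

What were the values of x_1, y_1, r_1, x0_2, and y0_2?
x_1 = 72, y_1 = 120, r_1 = 44, x0_2 = 76, y0_2 = 156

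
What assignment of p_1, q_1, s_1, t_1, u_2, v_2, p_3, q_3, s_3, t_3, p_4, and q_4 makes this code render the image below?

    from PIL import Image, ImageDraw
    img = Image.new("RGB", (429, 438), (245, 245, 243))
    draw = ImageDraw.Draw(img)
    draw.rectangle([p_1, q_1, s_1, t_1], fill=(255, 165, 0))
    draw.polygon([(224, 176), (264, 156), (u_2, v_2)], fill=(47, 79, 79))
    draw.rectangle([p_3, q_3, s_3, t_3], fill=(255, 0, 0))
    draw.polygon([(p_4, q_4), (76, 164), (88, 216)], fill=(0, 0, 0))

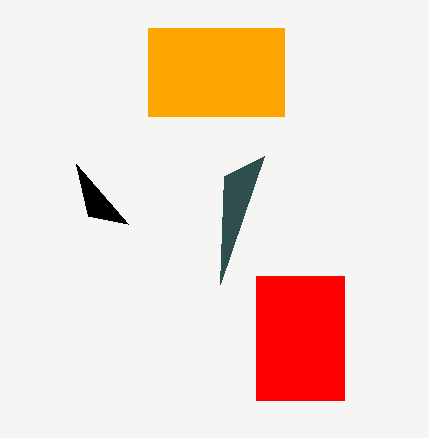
p_1 = 148, q_1 = 28, s_1 = 284, t_1 = 116, u_2 = 220, v_2 = 284, p_3 = 256, q_3 = 276, s_3 = 344, t_3 = 400, p_4 = 128, q_4 = 224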